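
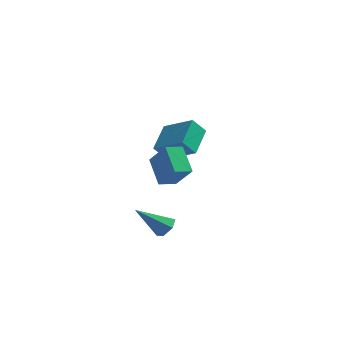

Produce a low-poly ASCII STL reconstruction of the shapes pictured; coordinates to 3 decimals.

solid 
facet normal -0.578 0.311 -0.754
outer loop
vertex -0.572 -2.574 3.306
vertex 0.126 -1.839 3.074
vertex 0.248 -3.699 2.213
endloop
endfacet
facet normal -0.672 -0.706 0.223
outer loop
vertex 1.254 -4.241 3.526
vertex -0.572 -2.574 3.306
vertex 0.248 -3.699 2.213
endloop
endfacet
facet normal -0.578 0.311 -0.755
outer loop
vertex 0.248 -3.699 2.213
vertex 0.126 -1.839 3.074
vertex 0.947 -2.965 1.981
endloop
endfacet
facet normal 0.463 -0.636 -0.617
outer loop
vertex 0.947 -2.965 1.981
vertex 1.254 -4.241 3.526
vertex 0.248 -3.699 2.213
endloop
endfacet
facet normal -0.464 0.635 0.618
outer loop
vertex -0.572 -2.574 3.306
vertex 1.132 -2.381 4.387
vertex 0.126 -1.839 3.074
endloop
endfacet
facet normal -0.672 -0.706 0.223
outer loop
vertex 0.433 -3.115 4.619
vertex -0.572 -2.574 3.306
vertex 1.254 -4.241 3.526
endloop
endfacet
facet normal -0.463 0.636 0.617
outer loop
vertex 0.433 -3.115 4.619
vertex 1.132 -2.381 4.387
vertex -0.572 -2.574 3.306
endloop
endfacet
facet normal 0.672 0.706 -0.223
outer loop
vertex 0.126 -1.839 3.074
vertex 1.132 -2.381 4.387
vertex 0.947 -2.965 1.981
endloop
endfacet
facet normal 0.464 -0.635 -0.617
outer loop
vertex 1.952 -3.506 3.294
vertex 1.254 -4.241 3.526
vertex 0.947 -2.965 1.981
endloop
endfacet
facet normal 0.672 0.706 -0.223
outer loop
vertex 0.947 -2.965 1.981
vertex 1.132 -2.381 4.387
vertex 1.952 -3.506 3.294
endloop
endfacet
facet normal 0.578 -0.311 0.754
outer loop
vertex 1.952 -3.506 3.294
vertex 0.433 -3.115 4.619
vertex 1.254 -4.241 3.526
endloop
endfacet
facet normal 0.578 -0.312 0.754
outer loop
vertex 1.132 -2.381 4.387
vertex 0.433 -3.115 4.619
vertex 1.952 -3.506 3.294
endloop
endfacet
facet normal -0.530 -0.358 0.769
outer loop
vertex -0.077 1.776 2.57
vertex 0.004 3.538 3.447
vertex -1.839 2.332 1.615
endloop
endfacet
facet normal -0.041 -0.894 -0.445
outer loop
vertex -1.204 2.762 0.693
vertex -0.077 1.776 2.57
vertex -1.839 2.332 1.615
endloop
endfacet
facet normal -0.530 -0.359 0.769
outer loop
vertex -1.839 2.332 1.615
vertex 0.004 3.538 3.447
vertex -1.759 4.094 2.492
endloop
endfacet
facet normal -0.847 0.267 -0.459
outer loop
vertex -1.759 4.094 2.492
vertex -1.204 2.762 0.693
vertex -1.839 2.332 1.615
endloop
endfacet
facet normal 0.847 -0.267 0.459
outer loop
vertex -0.077 1.776 2.57
vertex 0.639 3.968 2.525
vertex 0.004 3.538 3.447
endloop
endfacet
facet normal -0.041 -0.894 -0.445
outer loop
vertex 0.559 2.206 1.648
vertex -0.077 1.776 2.57
vertex -1.204 2.762 0.693
endloop
endfacet
facet normal 0.847 -0.267 0.460
outer loop
vertex 0.559 2.206 1.648
vertex 0.639 3.968 2.525
vertex -0.077 1.776 2.57
endloop
endfacet
facet normal 0.041 0.894 0.445
outer loop
vertex 0.004 3.538 3.447
vertex 0.639 3.968 2.525
vertex -1.759 4.094 2.492
endloop
endfacet
facet normal -0.847 0.268 -0.459
outer loop
vertex -1.123 4.524 1.57
vertex -1.204 2.762 0.693
vertex -1.759 4.094 2.492
endloop
endfacet
facet normal 0.041 0.894 0.445
outer loop
vertex -1.759 4.094 2.492
vertex 0.639 3.968 2.525
vertex -1.123 4.524 1.57
endloop
endfacet
facet normal 0.530 0.358 -0.769
outer loop
vertex -1.123 4.524 1.57
vertex 0.559 2.206 1.648
vertex -1.204 2.762 0.693
endloop
endfacet
facet normal 0.530 0.359 -0.769
outer loop
vertex 0.639 3.968 2.525
vertex 0.559 2.206 1.648
vertex -1.123 4.524 1.57
endloop
endfacet
facet normal 0.687 0.297 -0.663
outer loop
vertex 1.034 -3.915 -0.714
vertex 0.558 -3.459 -1.003
vertex 0.983 -3.241 -0.465
endloop
endfacet
facet normal 0.497 -0.267 0.826
outer loop
vertex 1.034 -3.915 -0.714
vertex 0.983 -3.241 -0.465
vertex -0.878 -4.081 0.383
endloop
endfacet
facet normal 0.687 0.297 -0.663
outer loop
vertex 0.983 -3.241 -0.465
vertex 0.558 -3.459 -1.003
vertex 0.507 -2.786 -0.754
endloop
endfacet
facet normal 0.091 0.600 0.795
outer loop
vertex 0.983 -3.241 -0.465
vertex 0.507 -2.786 -0.754
vertex -0.878 -4.081 0.383
endloop
endfacet
facet normal 0.686 0.298 -0.664
outer loop
vertex 0.507 -2.786 -0.754
vertex 0.558 -3.459 -1.003
vertex 0.081 -3.003 -1.292
endloop
endfacet
facet normal -0.601 0.783 0.160
outer loop
vertex 0.507 -2.786 -0.754
vertex 0.081 -3.003 -1.292
vertex -0.878 -4.081 0.383
endloop
endfacet
facet normal 0.686 0.297 -0.664
outer loop
vertex 0.081 -3.003 -1.292
vertex 0.558 -3.459 -1.003
vertex 0.132 -3.677 -1.541
endloop
endfacet
facet normal -0.889 0.098 -0.446
outer loop
vertex 0.081 -3.003 -1.292
vertex 0.132 -3.677 -1.541
vertex -0.878 -4.081 0.383
endloop
endfacet
facet normal 0.686 0.297 -0.664
outer loop
vertex 0.132 -3.677 -1.541
vertex 0.558 -3.459 -1.003
vertex 0.609 -4.133 -1.252
endloop
endfacet
facet normal -0.484 -0.770 -0.416
outer loop
vertex 0.132 -3.677 -1.541
vertex 0.609 -4.133 -1.252
vertex -0.878 -4.081 0.383
endloop
endfacet
facet normal 0.687 0.297 -0.663
outer loop
vertex 0.609 -4.133 -1.252
vertex 0.558 -3.459 -1.003
vertex 1.034 -3.915 -0.714
endloop
endfacet
facet normal 0.209 -0.953 0.221
outer loop
vertex 0.609 -4.133 -1.252
vertex 1.034 -3.915 -0.714
vertex -0.878 -4.081 0.383
endloop
endfacet

endsolid


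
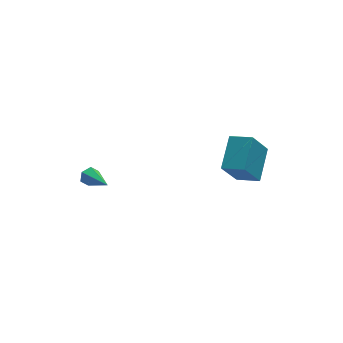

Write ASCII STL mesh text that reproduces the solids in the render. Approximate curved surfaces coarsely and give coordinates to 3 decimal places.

solid 
facet normal -0.295 0.887 -0.355
outer loop
vertex -2.96 3.453 -4.042
vertex -3.365 3.495 -3.601
vertex -2.811 3.711 -3.521
endloop
endfacet
facet normal 0.968 -0.077 -0.239
outer loop
vertex -2.96 3.453 -4.042
vertex -2.811 3.711 -3.521
vertex -2.815 1.845 -2.939
endloop
endfacet
facet normal -0.295 0.887 -0.355
outer loop
vertex -2.811 3.711 -3.521
vertex -3.365 3.495 -3.601
vertex -3.216 3.753 -3.08
endloop
endfacet
facet normal 0.731 0.202 0.652
outer loop
vertex -2.811 3.711 -3.521
vertex -3.216 3.753 -3.08
vertex -2.815 1.845 -2.939
endloop
endfacet
facet normal -0.296 0.887 -0.354
outer loop
vertex -3.216 3.753 -3.08
vertex -3.365 3.495 -3.601
vertex -3.77 3.536 -3.16
endloop
endfacet
facet normal -0.158 0.040 0.987
outer loop
vertex -3.216 3.753 -3.08
vertex -3.77 3.536 -3.16
vertex -2.815 1.845 -2.939
endloop
endfacet
facet normal -0.296 0.887 -0.354
outer loop
vertex -3.77 3.536 -3.16
vertex -3.365 3.495 -3.601
vertex -3.919 3.278 -3.681
endloop
endfacet
facet normal -0.809 -0.401 0.430
outer loop
vertex -3.77 3.536 -3.16
vertex -3.919 3.278 -3.681
vertex -2.815 1.845 -2.939
endloop
endfacet
facet normal -0.296 0.886 -0.357
outer loop
vertex -3.919 3.278 -3.681
vertex -3.365 3.495 -3.601
vertex -3.514 3.236 -4.121
endloop
endfacet
facet normal -0.571 -0.679 -0.461
outer loop
vertex -3.919 3.278 -3.681
vertex -3.514 3.236 -4.121
vertex -2.815 1.845 -2.939
endloop
endfacet
facet normal -0.296 0.886 -0.356
outer loop
vertex -3.514 3.236 -4.121
vertex -3.365 3.495 -3.601
vertex -2.96 3.453 -4.042
endloop
endfacet
facet normal 0.316 -0.517 -0.795
outer loop
vertex -3.514 3.236 -4.121
vertex -2.96 3.453 -4.042
vertex -2.815 1.845 -2.939
endloop
endfacet
facet normal -0.505 -0.204 0.839
outer loop
vertex 2.759 -3.633 2.044
vertex 3.687 -2.1 2.975
vertex 1.809 -2.83 1.667
endloop
endfacet
facet normal -0.459 -0.759 -0.461
outer loop
vertex 2.773 -2.44 0.065
vertex 2.759 -3.633 2.044
vertex 1.809 -2.83 1.667
endloop
endfacet
facet normal -0.505 -0.203 0.839
outer loop
vertex 1.809 -2.83 1.667
vertex 3.687 -2.1 2.975
vertex 2.737 -1.296 2.598
endloop
endfacet
facet normal -0.731 0.618 -0.289
outer loop
vertex 2.737 -1.296 2.598
vertex 2.773 -2.44 0.065
vertex 1.809 -2.83 1.667
endloop
endfacet
facet normal 0.731 -0.618 0.289
outer loop
vertex 2.759 -3.633 2.044
vertex 4.651 -1.71 1.373
vertex 3.687 -2.1 2.975
endloop
endfacet
facet normal -0.460 -0.759 -0.461
outer loop
vertex 3.723 -3.244 0.442
vertex 2.759 -3.633 2.044
vertex 2.773 -2.44 0.065
endloop
endfacet
facet normal 0.731 -0.618 0.290
outer loop
vertex 3.723 -3.244 0.442
vertex 4.651 -1.71 1.373
vertex 2.759 -3.633 2.044
endloop
endfacet
facet normal 0.459 0.759 0.461
outer loop
vertex 3.687 -2.1 2.975
vertex 4.651 -1.71 1.373
vertex 2.737 -1.296 2.598
endloop
endfacet
facet normal -0.731 0.618 -0.290
outer loop
vertex 3.701 -0.907 0.996
vertex 2.773 -2.44 0.065
vertex 2.737 -1.296 2.598
endloop
endfacet
facet normal 0.459 0.760 0.461
outer loop
vertex 2.737 -1.296 2.598
vertex 4.651 -1.71 1.373
vertex 3.701 -0.907 0.996
endloop
endfacet
facet normal 0.505 0.204 -0.839
outer loop
vertex 3.701 -0.907 0.996
vertex 3.723 -3.244 0.442
vertex 2.773 -2.44 0.065
endloop
endfacet
facet normal 0.505 0.204 -0.839
outer loop
vertex 4.651 -1.71 1.373
vertex 3.723 -3.244 0.442
vertex 3.701 -0.907 0.996
endloop
endfacet

endsolid


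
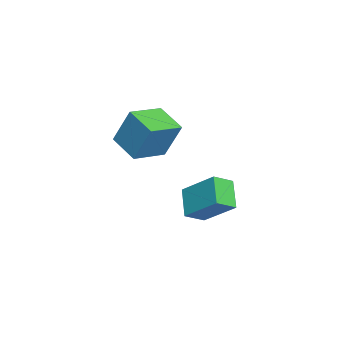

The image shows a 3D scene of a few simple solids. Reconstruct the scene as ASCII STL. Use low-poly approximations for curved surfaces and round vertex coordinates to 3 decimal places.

solid 
facet normal -0.751 -0.176 0.636
outer loop
vertex -1.275 -0.029 -2.782
vertex -0.566 1.394 -1.552
vertex -1.883 0.717 -3.294
endloop
endfacet
facet normal -0.353 -0.708 -0.612
outer loop
vertex -0.734 0.986 -4.268
vertex -1.275 -0.029 -2.782
vertex -1.883 0.717 -3.294
endloop
endfacet
facet normal -0.751 -0.176 0.636
outer loop
vertex -1.883 0.717 -3.294
vertex -0.566 1.394 -1.552
vertex -1.174 2.14 -2.064
endloop
endfacet
facet normal -0.558 0.684 -0.470
outer loop
vertex -1.174 2.14 -2.064
vertex -0.734 0.986 -4.268
vertex -1.883 0.717 -3.294
endloop
endfacet
facet normal 0.558 -0.684 0.470
outer loop
vertex -1.275 -0.029 -2.782
vertex 0.583 1.663 -2.526
vertex -0.566 1.394 -1.552
endloop
endfacet
facet normal -0.353 -0.708 -0.612
outer loop
vertex -0.126 0.24 -3.756
vertex -1.275 -0.029 -2.782
vertex -0.734 0.986 -4.268
endloop
endfacet
facet normal 0.558 -0.684 0.470
outer loop
vertex -0.126 0.24 -3.756
vertex 0.583 1.663 -2.526
vertex -1.275 -0.029 -2.782
endloop
endfacet
facet normal 0.353 0.708 0.612
outer loop
vertex -0.566 1.394 -1.552
vertex 0.583 1.663 -2.526
vertex -1.174 2.14 -2.064
endloop
endfacet
facet normal -0.558 0.684 -0.470
outer loop
vertex -0.025 2.409 -3.038
vertex -0.734 0.986 -4.268
vertex -1.174 2.14 -2.064
endloop
endfacet
facet normal 0.353 0.708 0.612
outer loop
vertex -1.174 2.14 -2.064
vertex 0.583 1.663 -2.526
vertex -0.025 2.409 -3.038
endloop
endfacet
facet normal 0.751 0.176 -0.636
outer loop
vertex -0.025 2.409 -3.038
vertex -0.126 0.24 -3.756
vertex -0.734 0.986 -4.268
endloop
endfacet
facet normal 0.751 0.176 -0.636
outer loop
vertex 0.583 1.663 -2.526
vertex -0.126 0.24 -3.756
vertex -0.025 2.409 -3.038
endloop
endfacet
facet normal -0.646 -0.658 0.387
outer loop
vertex 0.888 -1.862 2.645
vertex -0.372 -0.784 2.376
vertex 0.618 -2.61 0.92
endloop
endfacet
facet normal 0.750 -0.641 0.161
outer loop
vertex 1.612 -1.596 0.324
vertex 0.888 -1.862 2.645
vertex 0.618 -2.61 0.92
endloop
endfacet
facet normal -0.646 -0.658 0.387
outer loop
vertex 0.618 -2.61 0.92
vertex -0.372 -0.784 2.376
vertex -0.643 -1.532 0.65
endloop
endfacet
facet normal -0.142 -0.394 -0.908
outer loop
vertex -0.643 -1.532 0.65
vertex 1.612 -1.596 0.324
vertex 0.618 -2.61 0.92
endloop
endfacet
facet normal 0.143 0.394 0.908
outer loop
vertex 0.888 -1.862 2.645
vertex 0.622 0.23 1.78
vertex -0.372 -0.784 2.376
endloop
endfacet
facet normal 0.750 -0.642 0.160
outer loop
vertex 1.883 -0.848 2.05
vertex 0.888 -1.862 2.645
vertex 1.612 -1.596 0.324
endloop
endfacet
facet normal 0.142 0.394 0.908
outer loop
vertex 1.883 -0.848 2.05
vertex 0.622 0.23 1.78
vertex 0.888 -1.862 2.645
endloop
endfacet
facet normal -0.750 0.641 -0.160
outer loop
vertex -0.372 -0.784 2.376
vertex 0.622 0.23 1.78
vertex -0.643 -1.532 0.65
endloop
endfacet
facet normal -0.142 -0.393 -0.908
outer loop
vertex 0.352 -0.518 0.055
vertex 1.612 -1.596 0.324
vertex -0.643 -1.532 0.65
endloop
endfacet
facet normal -0.750 0.642 -0.161
outer loop
vertex -0.643 -1.532 0.65
vertex 0.622 0.23 1.78
vertex 0.352 -0.518 0.055
endloop
endfacet
facet normal 0.646 0.658 -0.387
outer loop
vertex 0.352 -0.518 0.055
vertex 1.883 -0.848 2.05
vertex 1.612 -1.596 0.324
endloop
endfacet
facet normal 0.646 0.658 -0.387
outer loop
vertex 0.622 0.23 1.78
vertex 1.883 -0.848 2.05
vertex 0.352 -0.518 0.055
endloop
endfacet

endsolid


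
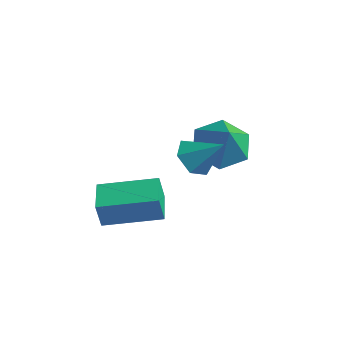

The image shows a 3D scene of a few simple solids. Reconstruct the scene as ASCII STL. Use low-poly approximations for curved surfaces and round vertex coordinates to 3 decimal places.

solid 
facet normal -0.692 -0.279 -0.665
outer loop
vertex -0.135 -0.461 2.221
vertex -0.548 0.182 2.381
vertex -0.01 0.194 1.816
endloop
endfacet
facet normal 0.939 -0.292 -0.183
outer loop
vertex -0.135 -0.461 2.221
vertex -0.01 0.194 1.816
vertex 0.388 0.558 3.279
endloop
endfacet
facet normal -0.692 -0.280 -0.665
outer loop
vertex -0.01 0.194 1.816
vertex -0.548 0.182 2.381
vertex -0.423 0.836 1.976
endloop
endfacet
facet normal 0.748 0.567 -0.345
outer loop
vertex -0.01 0.194 1.816
vertex -0.423 0.836 1.976
vertex 0.388 0.558 3.279
endloop
endfacet
facet normal -0.694 -0.279 -0.664
outer loop
vertex -0.423 0.836 1.976
vertex -0.548 0.182 2.381
vertex -0.96 0.824 2.542
endloop
endfacet
facet normal 0.120 0.984 0.135
outer loop
vertex -0.423 0.836 1.976
vertex -0.96 0.824 2.542
vertex 0.388 0.558 3.279
endloop
endfacet
facet normal -0.694 -0.278 -0.664
outer loop
vertex -0.96 0.824 2.542
vertex -0.548 0.182 2.381
vertex -1.085 0.169 2.947
endloop
endfacet
facet normal -0.318 0.542 0.778
outer loop
vertex -0.96 0.824 2.542
vertex -1.085 0.169 2.947
vertex 0.388 0.558 3.279
endloop
endfacet
facet normal -0.694 -0.278 -0.664
outer loop
vertex -1.085 0.169 2.947
vertex -0.548 0.182 2.381
vertex -0.673 -0.473 2.786
endloop
endfacet
facet normal -0.128 -0.318 0.940
outer loop
vertex -1.085 0.169 2.947
vertex -0.673 -0.473 2.786
vertex 0.388 0.558 3.279
endloop
endfacet
facet normal -0.692 -0.279 -0.665
outer loop
vertex -0.673 -0.473 2.786
vertex -0.548 0.182 2.381
vertex -0.135 -0.461 2.221
endloop
endfacet
facet normal 0.500 -0.734 0.460
outer loop
vertex -0.673 -0.473 2.786
vertex -0.135 -0.461 2.221
vertex 0.388 0.558 3.279
endloop
endfacet
facet normal -0.493 0.308 -0.814
outer loop
vertex -0.317 2.611 1.049
vertex -1.235 2.328 1.498
vertex -0.855 3.308 1.639
endloop
endfacet
facet normal 0.860 0.422 0.286
outer loop
vertex -0.317 2.611 1.049
vertex -0.855 3.308 1.639
vertex -0.505 1.872 2.702
endloop
endfacet
facet normal -0.493 0.308 -0.814
outer loop
vertex -0.855 3.308 1.639
vertex -1.235 2.328 1.498
vertex -1.773 3.025 2.088
endloop
endfacet
facet normal 0.186 0.613 0.767
outer loop
vertex -0.855 3.308 1.639
vertex -1.773 3.025 2.088
vertex -0.505 1.872 2.702
endloop
endfacet
facet normal -0.493 0.308 -0.814
outer loop
vertex -1.773 3.025 2.088
vertex -1.235 2.328 1.498
vertex -2.152 2.045 1.946
endloop
endfacet
facet normal -0.415 0.029 0.910
outer loop
vertex -1.773 3.025 2.088
vertex -2.152 2.045 1.946
vertex -0.505 1.872 2.702
endloop
endfacet
facet normal -0.493 0.308 -0.814
outer loop
vertex -2.152 2.045 1.946
vertex -1.235 2.328 1.498
vertex -1.614 1.348 1.357
endloop
endfacet
facet normal -0.341 -0.746 0.572
outer loop
vertex -2.152 2.045 1.946
vertex -1.614 1.348 1.357
vertex -0.505 1.872 2.702
endloop
endfacet
facet normal -0.493 0.308 -0.814
outer loop
vertex -1.614 1.348 1.357
vertex -1.235 2.328 1.498
vertex -0.696 1.631 0.908
endloop
endfacet
facet normal 0.334 -0.938 0.091
outer loop
vertex -1.614 1.348 1.357
vertex -0.696 1.631 0.908
vertex -0.505 1.872 2.702
endloop
endfacet
facet normal -0.493 0.308 -0.814
outer loop
vertex -0.696 1.631 0.908
vertex -1.235 2.328 1.498
vertex -0.317 2.611 1.049
endloop
endfacet
facet normal 0.934 -0.354 -0.052
outer loop
vertex -0.696 1.631 0.908
vertex -0.317 2.611 1.049
vertex -0.505 1.872 2.702
endloop
endfacet
facet normal -0.669 0.737 0.097
outer loop
vertex -4.814 0.053 -1.119
vertex -3.222 1.45 -0.753
vertex -4.748 0.25 -2.158
endloop
endfacet
facet normal -0.741 -0.650 -0.170
outer loop
vertex -3.858 -0.73 -2.287
vertex -4.814 0.053 -1.119
vertex -4.748 0.25 -2.158
endloop
endfacet
facet normal -0.669 0.737 0.097
outer loop
vertex -4.748 0.25 -2.158
vertex -3.222 1.45 -0.753
vertex -3.155 1.647 -1.792
endloop
endfacet
facet normal 0.062 0.186 -0.981
outer loop
vertex -3.155 1.647 -1.792
vertex -3.858 -0.73 -2.287
vertex -4.748 0.25 -2.158
endloop
endfacet
facet normal -0.062 -0.186 0.981
outer loop
vertex -4.814 0.053 -1.119
vertex -2.332 0.47 -0.882
vertex -3.222 1.45 -0.753
endloop
endfacet
facet normal -0.741 -0.650 -0.171
outer loop
vertex -3.925 -0.927 -1.248
vertex -4.814 0.053 -1.119
vertex -3.858 -0.73 -2.287
endloop
endfacet
facet normal -0.062 -0.186 0.981
outer loop
vertex -3.925 -0.927 -1.248
vertex -2.332 0.47 -0.882
vertex -4.814 0.053 -1.119
endloop
endfacet
facet normal 0.740 0.650 0.171
outer loop
vertex -3.222 1.45 -0.753
vertex -2.332 0.47 -0.882
vertex -3.155 1.647 -1.792
endloop
endfacet
facet normal 0.062 0.186 -0.981
outer loop
vertex -2.266 0.667 -1.921
vertex -3.858 -0.73 -2.287
vertex -3.155 1.647 -1.792
endloop
endfacet
facet normal 0.741 0.650 0.170
outer loop
vertex -3.155 1.647 -1.792
vertex -2.332 0.47 -0.882
vertex -2.266 0.667 -1.921
endloop
endfacet
facet normal 0.669 -0.737 -0.097
outer loop
vertex -2.266 0.667 -1.921
vertex -3.925 -0.927 -1.248
vertex -3.858 -0.73 -2.287
endloop
endfacet
facet normal 0.669 -0.737 -0.097
outer loop
vertex -2.332 0.47 -0.882
vertex -3.925 -0.927 -1.248
vertex -2.266 0.667 -1.921
endloop
endfacet

endsolid


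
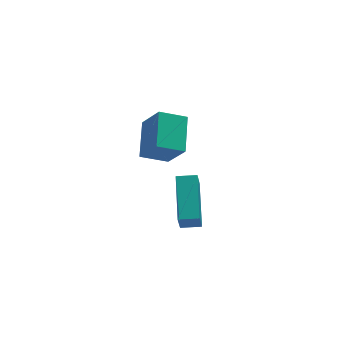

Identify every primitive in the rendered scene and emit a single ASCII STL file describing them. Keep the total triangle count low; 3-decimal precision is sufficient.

solid 
facet normal -0.966 0.243 -0.092
outer loop
vertex 0.541 -4.184 -0.442
vertex 0.925 -2.334 0.402
vertex 0.744 -3.762 -1.459
endloop
endfacet
facet normal -0.186 -0.894 -0.408
outer loop
vertex 1.555 -3.966 -1.382
vertex 0.541 -4.184 -0.442
vertex 0.744 -3.762 -1.459
endloop
endfacet
facet normal -0.966 0.243 -0.092
outer loop
vertex 0.744 -3.762 -1.459
vertex 0.925 -2.334 0.402
vertex 1.128 -1.912 -0.615
endloop
endfacet
facet normal 0.181 0.377 -0.908
outer loop
vertex 1.128 -1.912 -0.615
vertex 1.555 -3.966 -1.382
vertex 0.744 -3.762 -1.459
endloop
endfacet
facet normal -0.181 -0.377 0.908
outer loop
vertex 0.541 -4.184 -0.442
vertex 1.736 -2.538 0.479
vertex 0.925 -2.334 0.402
endloop
endfacet
facet normal -0.186 -0.894 -0.408
outer loop
vertex 1.352 -4.388 -0.365
vertex 0.541 -4.184 -0.442
vertex 1.555 -3.966 -1.382
endloop
endfacet
facet normal -0.181 -0.377 0.908
outer loop
vertex 1.352 -4.388 -0.365
vertex 1.736 -2.538 0.479
vertex 0.541 -4.184 -0.442
endloop
endfacet
facet normal 0.186 0.894 0.408
outer loop
vertex 0.925 -2.334 0.402
vertex 1.736 -2.538 0.479
vertex 1.128 -1.912 -0.615
endloop
endfacet
facet normal 0.181 0.377 -0.908
outer loop
vertex 1.939 -2.116 -0.538
vertex 1.555 -3.966 -1.382
vertex 1.128 -1.912 -0.615
endloop
endfacet
facet normal 0.186 0.894 0.408
outer loop
vertex 1.128 -1.912 -0.615
vertex 1.736 -2.538 0.479
vertex 1.939 -2.116 -0.538
endloop
endfacet
facet normal 0.966 -0.243 0.092
outer loop
vertex 1.939 -2.116 -0.538
vertex 1.352 -4.388 -0.365
vertex 1.555 -3.966 -1.382
endloop
endfacet
facet normal 0.966 -0.243 0.092
outer loop
vertex 1.736 -2.538 0.479
vertex 1.352 -4.388 -0.365
vertex 1.939 -2.116 -0.538
endloop
endfacet
facet normal -0.913 0.089 0.398
outer loop
vertex 0.688 -0.121 0.265
vertex 1.16 1.391 1.009
vertex 0.181 0.702 -1.084
endloop
endfacet
facet normal -0.270 -0.864 -0.426
outer loop
vertex 1.34 0.589 -1.589
vertex 0.688 -0.121 0.265
vertex 0.181 0.702 -1.084
endloop
endfacet
facet normal -0.913 0.089 0.398
outer loop
vertex 0.181 0.702 -1.084
vertex 1.16 1.391 1.009
vertex 0.652 2.214 -0.34
endloop
endfacet
facet normal -0.306 0.495 -0.813
outer loop
vertex 0.652 2.214 -0.34
vertex 1.34 0.589 -1.589
vertex 0.181 0.702 -1.084
endloop
endfacet
facet normal 0.306 -0.496 0.813
outer loop
vertex 0.688 -0.121 0.265
vertex 2.319 1.278 0.504
vertex 1.16 1.391 1.009
endloop
endfacet
facet normal -0.269 -0.864 -0.426
outer loop
vertex 1.848 -0.234 -0.24
vertex 0.688 -0.121 0.265
vertex 1.34 0.589 -1.589
endloop
endfacet
facet normal 0.306 -0.495 0.813
outer loop
vertex 1.848 -0.234 -0.24
vertex 2.319 1.278 0.504
vertex 0.688 -0.121 0.265
endloop
endfacet
facet normal 0.270 0.864 0.425
outer loop
vertex 1.16 1.391 1.009
vertex 2.319 1.278 0.504
vertex 0.652 2.214 -0.34
endloop
endfacet
facet normal -0.306 0.495 -0.813
outer loop
vertex 1.812 2.101 -0.845
vertex 1.34 0.589 -1.589
vertex 0.652 2.214 -0.34
endloop
endfacet
facet normal 0.269 0.864 0.426
outer loop
vertex 0.652 2.214 -0.34
vertex 2.319 1.278 0.504
vertex 1.812 2.101 -0.845
endloop
endfacet
facet normal 0.913 -0.089 -0.398
outer loop
vertex 1.812 2.101 -0.845
vertex 1.848 -0.234 -0.24
vertex 1.34 0.589 -1.589
endloop
endfacet
facet normal 0.913 -0.089 -0.397
outer loop
vertex 2.319 1.278 0.504
vertex 1.848 -0.234 -0.24
vertex 1.812 2.101 -0.845
endloop
endfacet

endsolid


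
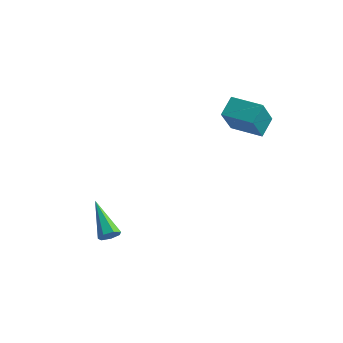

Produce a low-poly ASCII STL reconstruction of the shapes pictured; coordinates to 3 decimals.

solid 
facet normal -0.999 -0.031 0.028
outer loop
vertex 1.516 2.815 3.541
vertex 1.506 3.685 4.147
vertex 1.445 3.809 2.114
endloop
endfacet
facet normal 0.010 -0.820 -0.572
outer loop
vertex 2.934 3.855 2.073
vertex 1.516 2.815 3.541
vertex 1.445 3.809 2.114
endloop
endfacet
facet normal -0.999 -0.031 0.028
outer loop
vertex 1.445 3.809 2.114
vertex 1.506 3.685 4.147
vertex 1.435 4.679 2.721
endloop
endfacet
facet normal -0.040 0.571 -0.820
outer loop
vertex 1.435 4.679 2.721
vertex 2.934 3.855 2.073
vertex 1.445 3.809 2.114
endloop
endfacet
facet normal 0.040 -0.571 0.820
outer loop
vertex 1.516 2.815 3.541
vertex 2.995 3.731 4.106
vertex 1.506 3.685 4.147
endloop
endfacet
facet normal 0.009 -0.820 -0.572
outer loop
vertex 3.005 2.861 3.499
vertex 1.516 2.815 3.541
vertex 2.934 3.855 2.073
endloop
endfacet
facet normal 0.041 -0.571 0.820
outer loop
vertex 3.005 2.861 3.499
vertex 2.995 3.731 4.106
vertex 1.516 2.815 3.541
endloop
endfacet
facet normal -0.010 0.820 0.572
outer loop
vertex 1.506 3.685 4.147
vertex 2.995 3.731 4.106
vertex 1.435 4.679 2.721
endloop
endfacet
facet normal -0.041 0.571 -0.820
outer loop
vertex 2.924 4.725 2.679
vertex 2.934 3.855 2.073
vertex 1.435 4.679 2.721
endloop
endfacet
facet normal -0.009 0.820 0.572
outer loop
vertex 1.435 4.679 2.721
vertex 2.995 3.731 4.106
vertex 2.924 4.725 2.679
endloop
endfacet
facet normal 0.999 0.031 -0.028
outer loop
vertex 2.924 4.725 2.679
vertex 3.005 2.861 3.499
vertex 2.934 3.855 2.073
endloop
endfacet
facet normal 0.999 0.031 -0.028
outer loop
vertex 2.995 3.731 4.106
vertex 3.005 2.861 3.499
vertex 2.924 4.725 2.679
endloop
endfacet
facet normal 0.678 -0.492 -0.546
outer loop
vertex -0.906 -1.243 -2.252
vertex -1.286 -1.52 -2.474
vertex -1.082 -1.068 -2.628
endloop
endfacet
facet normal 0.452 0.871 0.194
outer loop
vertex -0.906 -1.243 -2.252
vertex -1.082 -1.068 -2.628
vertex -2.634 -0.54 -1.386
endloop
endfacet
facet normal 0.678 -0.492 -0.546
outer loop
vertex -1.082 -1.068 -2.628
vertex -1.286 -1.52 -2.474
vertex -1.411 -1.233 -2.888
endloop
endfacet
facet normal -0.073 0.881 -0.466
outer loop
vertex -1.082 -1.068 -2.628
vertex -1.411 -1.233 -2.888
vertex -2.634 -0.54 -1.386
endloop
endfacet
facet normal 0.677 -0.494 -0.546
outer loop
vertex -1.411 -1.233 -2.888
vertex -1.286 -1.52 -2.474
vertex -1.647 -1.614 -2.836
endloop
endfacet
facet normal -0.659 0.315 -0.682
outer loop
vertex -1.411 -1.233 -2.888
vertex -1.647 -1.614 -2.836
vertex -2.634 -0.54 -1.386
endloop
endfacet
facet normal 0.677 -0.492 -0.548
outer loop
vertex -1.647 -1.614 -2.836
vertex -1.286 -1.52 -2.474
vertex -1.61 -1.925 -2.511
endloop
endfacet
facet normal -0.867 -0.406 -0.290
outer loop
vertex -1.647 -1.614 -2.836
vertex -1.61 -1.925 -2.511
vertex -2.634 -0.54 -1.386
endloop
endfacet
facet normal 0.678 -0.492 -0.546
outer loop
vertex -1.61 -1.925 -2.511
vertex -1.286 -1.52 -2.474
vertex -1.33 -1.931 -2.158
endloop
endfacet
facet normal -0.538 -0.734 0.414
outer loop
vertex -1.61 -1.925 -2.511
vertex -1.33 -1.931 -2.158
vertex -2.634 -0.54 -1.386
endloop
endfacet
facet normal 0.677 -0.493 -0.546
outer loop
vertex -1.33 -1.931 -2.158
vertex -1.286 -1.52 -2.474
vertex -1.016 -1.628 -2.042
endloop
endfacet
facet normal 0.079 -0.426 0.901
outer loop
vertex -1.33 -1.931 -2.158
vertex -1.016 -1.628 -2.042
vertex -2.634 -0.54 -1.386
endloop
endfacet
facet normal 0.678 -0.492 -0.547
outer loop
vertex -1.016 -1.628 -2.042
vertex -1.286 -1.52 -2.474
vertex -0.906 -1.243 -2.252
endloop
endfacet
facet normal 0.520 0.290 0.803
outer loop
vertex -1.016 -1.628 -2.042
vertex -0.906 -1.243 -2.252
vertex -2.634 -0.54 -1.386
endloop
endfacet

endsolid


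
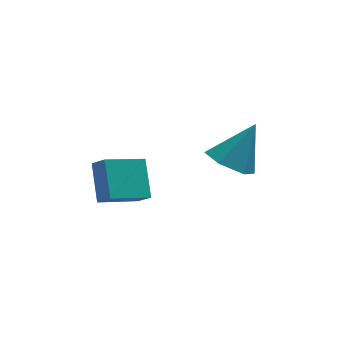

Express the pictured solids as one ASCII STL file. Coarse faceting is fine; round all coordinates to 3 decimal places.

solid 
facet normal -0.554 -0.253 -0.793
outer loop
vertex 3.141 -3.762 1.687
vertex 2.302 -3.39 2.155
vertex 2.874 -2.776 1.559
endloop
endfacet
facet normal 0.949 0.229 -0.218
outer loop
vertex 3.141 -3.762 1.687
vertex 2.874 -2.776 1.559
vertex 3.398 -2.89 3.725
endloop
endfacet
facet normal -0.554 -0.254 -0.793
outer loop
vertex 2.874 -2.776 1.559
vertex 2.302 -3.39 2.155
vertex 2.035 -2.404 2.026
endloop
endfacet
facet normal 0.384 0.922 -0.044
outer loop
vertex 2.874 -2.776 1.559
vertex 2.035 -2.404 2.026
vertex 3.398 -2.89 3.725
endloop
endfacet
facet normal -0.553 -0.254 -0.794
outer loop
vertex 2.035 -2.404 2.026
vertex 2.302 -3.39 2.155
vertex 1.462 -3.019 2.622
endloop
endfacet
facet normal -0.338 0.798 0.499
outer loop
vertex 2.035 -2.404 2.026
vertex 1.462 -3.019 2.622
vertex 3.398 -2.89 3.725
endloop
endfacet
facet normal -0.553 -0.253 -0.794
outer loop
vertex 1.462 -3.019 2.622
vertex 2.302 -3.39 2.155
vertex 1.729 -4.005 2.75
endloop
endfacet
facet normal -0.494 -0.021 0.869
outer loop
vertex 1.462 -3.019 2.622
vertex 1.729 -4.005 2.75
vertex 3.398 -2.89 3.725
endloop
endfacet
facet normal -0.554 -0.252 -0.794
outer loop
vertex 1.729 -4.005 2.75
vertex 2.302 -3.39 2.155
vertex 2.568 -4.377 2.283
endloop
endfacet
facet normal 0.071 -0.714 0.696
outer loop
vertex 1.729 -4.005 2.75
vertex 2.568 -4.377 2.283
vertex 3.398 -2.89 3.725
endloop
endfacet
facet normal -0.554 -0.252 -0.793
outer loop
vertex 2.568 -4.377 2.283
vertex 2.302 -3.39 2.155
vertex 3.141 -3.762 1.687
endloop
endfacet
facet normal 0.793 -0.590 0.153
outer loop
vertex 2.568 -4.377 2.283
vertex 3.141 -3.762 1.687
vertex 3.398 -2.89 3.725
endloop
endfacet
facet normal -0.894 -0.251 0.372
outer loop
vertex -2.261 -4.14 1.721
vertex -2.168 -2.844 2.818
vertex -2.635 -3.639 1.16
endloop
endfacet
facet normal -0.055 -0.763 -0.645
outer loop
vertex -1.052 -3.196 0.502
vertex -2.261 -4.14 1.721
vertex -2.635 -3.639 1.16
endloop
endfacet
facet normal -0.894 -0.250 0.372
outer loop
vertex -2.635 -3.639 1.16
vertex -2.168 -2.844 2.818
vertex -2.541 -2.343 2.257
endloop
endfacet
facet normal -0.445 0.597 -0.668
outer loop
vertex -2.541 -2.343 2.257
vertex -1.052 -3.196 0.502
vertex -2.635 -3.639 1.16
endloop
endfacet
facet normal 0.445 -0.597 0.668
outer loop
vertex -2.261 -4.14 1.721
vertex -0.585 -2.401 2.16
vertex -2.168 -2.844 2.818
endloop
endfacet
facet normal -0.055 -0.763 -0.645
outer loop
vertex -0.679 -3.697 1.063
vertex -2.261 -4.14 1.721
vertex -1.052 -3.196 0.502
endloop
endfacet
facet normal 0.445 -0.597 0.667
outer loop
vertex -0.679 -3.697 1.063
vertex -0.585 -2.401 2.16
vertex -2.261 -4.14 1.721
endloop
endfacet
facet normal 0.055 0.763 0.645
outer loop
vertex -2.168 -2.844 2.818
vertex -0.585 -2.401 2.16
vertex -2.541 -2.343 2.257
endloop
endfacet
facet normal -0.445 0.597 -0.668
outer loop
vertex -0.959 -1.9 1.599
vertex -1.052 -3.196 0.502
vertex -2.541 -2.343 2.257
endloop
endfacet
facet normal 0.055 0.763 0.645
outer loop
vertex -2.541 -2.343 2.257
vertex -0.585 -2.401 2.16
vertex -0.959 -1.9 1.599
endloop
endfacet
facet normal 0.894 0.250 -0.371
outer loop
vertex -0.959 -1.9 1.599
vertex -0.679 -3.697 1.063
vertex -1.052 -3.196 0.502
endloop
endfacet
facet normal 0.894 0.250 -0.372
outer loop
vertex -0.585 -2.401 2.16
vertex -0.679 -3.697 1.063
vertex -0.959 -1.9 1.599
endloop
endfacet

endsolid


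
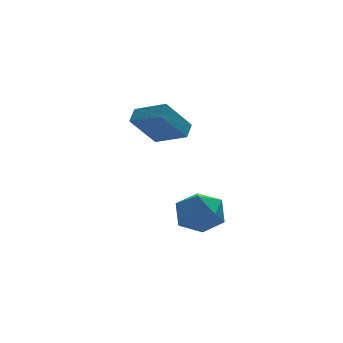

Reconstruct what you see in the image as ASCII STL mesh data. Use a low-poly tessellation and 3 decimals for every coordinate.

solid 
facet normal -0.476 -0.711 -0.517
outer loop
vertex 0.421 -3.005 2.709
vertex -0.646 -1.813 2.051
vertex 1.662 -2.732 1.19
endloop
endfacet
facet normal 0.617 -0.688 0.381
outer loop
vertex 2.066 -2.127 1.629
vertex 0.421 -3.005 2.709
vertex 1.662 -2.732 1.19
endloop
endfacet
facet normal -0.476 -0.712 -0.517
outer loop
vertex 1.662 -2.732 1.19
vertex -0.646 -1.813 2.051
vertex 0.594 -1.54 0.532
endloop
endfacet
facet normal 0.627 0.138 -0.767
outer loop
vertex 0.594 -1.54 0.532
vertex 2.066 -2.127 1.629
vertex 1.662 -2.732 1.19
endloop
endfacet
facet normal -0.627 -0.138 0.767
outer loop
vertex 0.421 -3.005 2.709
vertex -0.242 -1.208 2.49
vertex -0.646 -1.813 2.051
endloop
endfacet
facet normal 0.617 -0.689 0.380
outer loop
vertex 0.826 -2.4 3.148
vertex 0.421 -3.005 2.709
vertex 2.066 -2.127 1.629
endloop
endfacet
facet normal -0.626 -0.138 0.767
outer loop
vertex 0.826 -2.4 3.148
vertex -0.242 -1.208 2.49
vertex 0.421 -3.005 2.709
endloop
endfacet
facet normal -0.618 0.688 -0.380
outer loop
vertex -0.646 -1.813 2.051
vertex -0.242 -1.208 2.49
vertex 0.594 -1.54 0.532
endloop
endfacet
facet normal 0.627 0.137 -0.767
outer loop
vertex 0.999 -0.935 0.971
vertex 2.066 -2.127 1.629
vertex 0.594 -1.54 0.532
endloop
endfacet
facet normal -0.617 0.689 -0.380
outer loop
vertex 0.594 -1.54 0.532
vertex -0.242 -1.208 2.49
vertex 0.999 -0.935 0.971
endloop
endfacet
facet normal 0.476 0.712 0.517
outer loop
vertex 0.999 -0.935 0.971
vertex 0.826 -2.4 3.148
vertex 2.066 -2.127 1.629
endloop
endfacet
facet normal 0.476 0.712 0.517
outer loop
vertex -0.242 -1.208 2.49
vertex 0.826 -2.4 3.148
vertex 0.999 -0.935 0.971
endloop
endfacet
facet normal -0.339 0.409 0.847
outer loop
vertex 0.955 -3.395 -2.449
vertex 1.747 -4.079 -1.802
vertex 2.082 -2.966 -2.205
endloop
endfacet
facet normal -0.396 0.867 0.303
outer loop
vertex 0.955 -3.395 -2.449
vertex 2.082 -2.966 -2.205
vertex 1.589 -2.801 -3.32
endloop
endfacet
facet normal -0.802 0.564 -0.199
outer loop
vertex 0.955 -3.395 -2.449
vertex 1.589 -2.801 -3.32
vertex 0.949 -3.812 -3.606
endloop
endfacet
facet normal -0.996 -0.082 0.035
outer loop
vertex 0.955 -3.395 -2.449
vertex 0.949 -3.812 -3.606
vertex 1.047 -4.602 -2.668
endloop
endfacet
facet normal -0.710 -0.178 0.681
outer loop
vertex 0.955 -3.395 -2.449
vertex 1.047 -4.602 -2.668
vertex 1.747 -4.079 -1.802
endloop
endfacet
facet normal 0.256 0.966 0.030
outer loop
vertex 1.589 -2.801 -3.32
vertex 2.082 -2.966 -2.205
vertex 2.773 -3.118 -3.212
endloop
endfacet
facet normal 0.348 0.225 0.910
outer loop
vertex 2.082 -2.966 -2.205
vertex 1.747 -4.079 -1.802
vertex 2.871 -3.908 -2.274
endloop
endfacet
facet normal -0.252 -0.724 0.642
outer loop
vertex 1.747 -4.079 -1.802
vertex 1.047 -4.602 -2.668
vertex 2.231 -4.919 -2.56
endloop
endfacet
facet normal -0.715 -0.570 -0.405
outer loop
vertex 1.047 -4.602 -2.668
vertex 0.949 -3.812 -3.606
vertex 1.738 -4.754 -3.675
endloop
endfacet
facet normal -0.401 0.475 -0.783
outer loop
vertex 0.949 -3.812 -3.606
vertex 1.589 -2.801 -3.32
vertex 2.073 -3.641 -4.078
endloop
endfacet
facet normal 0.996 0.082 -0.035
outer loop
vertex 2.865 -4.325 -3.431
vertex 2.773 -3.118 -3.212
vertex 2.871 -3.908 -2.274
endloop
endfacet
facet normal 0.802 -0.564 0.199
outer loop
vertex 2.865 -4.325 -3.431
vertex 2.871 -3.908 -2.274
vertex 2.231 -4.919 -2.56
endloop
endfacet
facet normal 0.396 -0.867 -0.303
outer loop
vertex 2.865 -4.325 -3.431
vertex 2.231 -4.919 -2.56
vertex 1.738 -4.754 -3.675
endloop
endfacet
facet normal 0.339 -0.409 -0.847
outer loop
vertex 2.865 -4.325 -3.431
vertex 1.738 -4.754 -3.675
vertex 2.073 -3.641 -4.078
endloop
endfacet
facet normal 0.710 0.178 -0.681
outer loop
vertex 2.865 -4.325 -3.431
vertex 2.073 -3.641 -4.078
vertex 2.773 -3.118 -3.212
endloop
endfacet
facet normal 0.715 0.570 0.405
outer loop
vertex 2.871 -3.908 -2.274
vertex 2.773 -3.118 -3.212
vertex 2.082 -2.966 -2.205
endloop
endfacet
facet normal 0.401 -0.475 0.783
outer loop
vertex 2.231 -4.919 -2.56
vertex 2.871 -3.908 -2.274
vertex 1.747 -4.079 -1.802
endloop
endfacet
facet normal -0.256 -0.966 -0.030
outer loop
vertex 1.738 -4.754 -3.675
vertex 2.231 -4.919 -2.56
vertex 1.047 -4.602 -2.668
endloop
endfacet
facet normal -0.348 -0.225 -0.910
outer loop
vertex 2.073 -3.641 -4.078
vertex 1.738 -4.754 -3.675
vertex 0.949 -3.812 -3.606
endloop
endfacet
facet normal 0.252 0.724 -0.642
outer loop
vertex 2.773 -3.118 -3.212
vertex 2.073 -3.641 -4.078
vertex 1.589 -2.801 -3.32
endloop
endfacet

endsolid


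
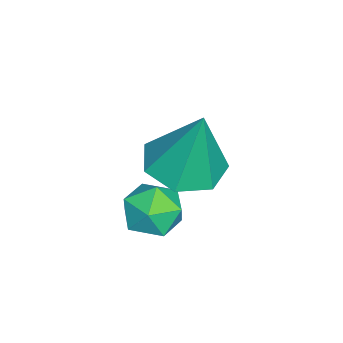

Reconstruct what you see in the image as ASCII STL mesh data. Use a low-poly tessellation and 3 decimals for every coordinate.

solid 
facet normal -0.151 -0.243 -0.958
outer loop
vertex 1.645 1.578 1.215
vertex 0.578 1.57 1.385
vertex 1.206 2.394 1.077
endloop
endfacet
facet normal 0.855 0.489 0.173
outer loop
vertex 1.645 1.578 1.215
vertex 1.206 2.394 1.077
vertex 0.902 2.09 3.435
endloop
endfacet
facet normal -0.151 -0.243 -0.958
outer loop
vertex 1.206 2.394 1.077
vertex 0.578 1.57 1.385
vertex 0.294 2.59 1.171
endloop
endfacet
facet normal 0.223 0.963 0.153
outer loop
vertex 1.206 2.394 1.077
vertex 0.294 2.59 1.171
vertex 0.902 2.09 3.435
endloop
endfacet
facet normal -0.151 -0.243 -0.958
outer loop
vertex 0.294 2.59 1.171
vertex 0.578 1.57 1.385
vertex -0.403 2.018 1.426
endloop
endfacet
facet normal -0.530 0.787 0.316
outer loop
vertex 0.294 2.59 1.171
vertex -0.403 2.018 1.426
vertex 0.902 2.09 3.435
endloop
endfacet
facet normal -0.151 -0.243 -0.958
outer loop
vertex -0.403 2.018 1.426
vertex 0.578 1.57 1.385
vertex -0.361 1.109 1.65
endloop
endfacet
facet normal -0.836 0.094 0.540
outer loop
vertex -0.403 2.018 1.426
vertex -0.361 1.109 1.65
vertex 0.902 2.09 3.435
endloop
endfacet
facet normal -0.151 -0.243 -0.958
outer loop
vertex -0.361 1.109 1.65
vertex 0.578 1.57 1.385
vertex 0.388 0.547 1.674
endloop
endfacet
facet normal -0.466 -0.593 0.656
outer loop
vertex -0.361 1.109 1.65
vertex 0.388 0.547 1.674
vertex 0.902 2.09 3.435
endloop
endfacet
facet normal -0.151 -0.243 -0.958
outer loop
vertex 0.388 0.547 1.674
vertex 0.578 1.57 1.385
vertex 1.281 0.756 1.48
endloop
endfacet
facet normal 0.303 -0.759 0.577
outer loop
vertex 0.388 0.547 1.674
vertex 1.281 0.756 1.48
vertex 0.902 2.09 3.435
endloop
endfacet
facet normal -0.151 -0.242 -0.958
outer loop
vertex 1.281 0.756 1.48
vertex 0.578 1.57 1.385
vertex 1.645 1.578 1.215
endloop
endfacet
facet normal 0.890 -0.277 0.362
outer loop
vertex 1.281 0.756 1.48
vertex 1.645 1.578 1.215
vertex 0.902 2.09 3.435
endloop
endfacet
facet normal -0.997 -0.010 0.078
outer loop
vertex 0.842 0.967 -0.152
vertex 0.907 0.608 0.628
vertex 0.892 1.466 0.549
endloop
endfacet
facet normal -0.779 0.536 -0.326
outer loop
vertex 0.842 0.967 -0.152
vertex 0.892 1.466 0.549
vertex 1.333 1.675 -0.162
endloop
endfacet
facet normal -0.407 0.270 -0.873
outer loop
vertex 0.842 0.967 -0.152
vertex 1.333 1.675 -0.162
vertex 1.621 0.946 -0.522
endloop
endfacet
facet normal -0.395 -0.440 -0.807
outer loop
vertex 0.842 0.967 -0.152
vertex 1.621 0.946 -0.522
vertex 1.357 0.286 -0.033
endloop
endfacet
facet normal -0.760 -0.613 -0.219
outer loop
vertex 0.842 0.967 -0.152
vertex 1.357 0.286 -0.033
vertex 0.907 0.608 0.628
endloop
endfacet
facet normal -0.339 0.939 0.066
outer loop
vertex 1.333 1.675 -0.162
vertex 0.892 1.466 0.549
vertex 1.703 1.754 0.613
endloop
endfacet
facet normal -0.691 0.054 0.720
outer loop
vertex 0.892 1.466 0.549
vertex 0.907 0.608 0.628
vertex 1.439 1.094 1.102
endloop
endfacet
facet normal -0.306 -0.921 0.240
outer loop
vertex 0.907 0.608 0.628
vertex 1.357 0.286 -0.033
vertex 1.727 0.365 0.742
endloop
endfacet
facet normal 0.284 -0.642 -0.713
outer loop
vertex 1.357 0.286 -0.033
vertex 1.621 0.946 -0.522
vertex 2.168 0.574 0.031
endloop
endfacet
facet normal 0.265 0.509 -0.819
outer loop
vertex 1.621 0.946 -0.522
vertex 1.333 1.675 -0.162
vertex 2.153 1.432 -0.048
endloop
endfacet
facet normal 0.395 0.440 0.807
outer loop
vertex 2.218 1.073 0.732
vertex 1.703 1.754 0.613
vertex 1.439 1.094 1.102
endloop
endfacet
facet normal 0.407 -0.270 0.873
outer loop
vertex 2.218 1.073 0.732
vertex 1.439 1.094 1.102
vertex 1.727 0.365 0.742
endloop
endfacet
facet normal 0.779 -0.536 0.326
outer loop
vertex 2.218 1.073 0.732
vertex 1.727 0.365 0.742
vertex 2.168 0.574 0.031
endloop
endfacet
facet normal 0.997 0.010 -0.078
outer loop
vertex 2.218 1.073 0.732
vertex 2.168 0.574 0.031
vertex 2.153 1.432 -0.048
endloop
endfacet
facet normal 0.760 0.613 0.219
outer loop
vertex 2.218 1.073 0.732
vertex 2.153 1.432 -0.048
vertex 1.703 1.754 0.613
endloop
endfacet
facet normal -0.284 0.642 0.713
outer loop
vertex 1.439 1.094 1.102
vertex 1.703 1.754 0.613
vertex 0.892 1.466 0.549
endloop
endfacet
facet normal -0.265 -0.509 0.819
outer loop
vertex 1.727 0.365 0.742
vertex 1.439 1.094 1.102
vertex 0.907 0.608 0.628
endloop
endfacet
facet normal 0.339 -0.939 -0.066
outer loop
vertex 2.168 0.574 0.031
vertex 1.727 0.365 0.742
vertex 1.357 0.286 -0.033
endloop
endfacet
facet normal 0.691 -0.054 -0.720
outer loop
vertex 2.153 1.432 -0.048
vertex 2.168 0.574 0.031
vertex 1.621 0.946 -0.522
endloop
endfacet
facet normal 0.306 0.921 -0.240
outer loop
vertex 1.703 1.754 0.613
vertex 2.153 1.432 -0.048
vertex 1.333 1.675 -0.162
endloop
endfacet

endsolid


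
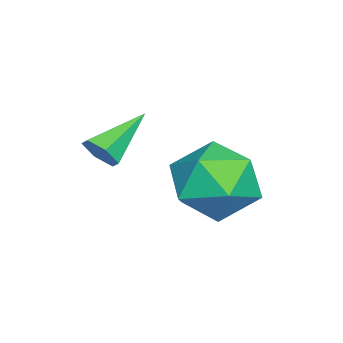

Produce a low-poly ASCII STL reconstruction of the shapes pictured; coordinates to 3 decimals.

solid 
facet normal 0.758 -0.447 -0.475
outer loop
vertex -0.348 1.478 0.053
vertex -0.705 1.229 -0.283
vertex -0.499 1.721 -0.417
endloop
endfacet
facet normal 0.346 0.874 0.341
outer loop
vertex -0.348 1.478 0.053
vertex -0.499 1.721 -0.417
vertex -1.895 1.931 0.463
endloop
endfacet
facet normal 0.759 -0.447 -0.474
outer loop
vertex -0.499 1.721 -0.417
vertex -0.705 1.229 -0.283
vertex -0.856 1.471 -0.753
endloop
endfacet
facet normal -0.165 0.867 -0.469
outer loop
vertex -0.499 1.721 -0.417
vertex -0.856 1.471 -0.753
vertex -1.895 1.931 0.463
endloop
endfacet
facet normal 0.757 -0.449 -0.474
outer loop
vertex -0.856 1.471 -0.753
vertex -0.705 1.229 -0.283
vertex -1.063 0.979 -0.618
endloop
endfacet
facet normal -0.731 0.123 -0.671
outer loop
vertex -0.856 1.471 -0.753
vertex -1.063 0.979 -0.618
vertex -1.895 1.931 0.463
endloop
endfacet
facet normal 0.757 -0.447 -0.476
outer loop
vertex -1.063 0.979 -0.618
vertex -0.705 1.229 -0.283
vertex -0.911 0.737 -0.149
endloop
endfacet
facet normal -0.786 -0.615 -0.063
outer loop
vertex -1.063 0.979 -0.618
vertex -0.911 0.737 -0.149
vertex -1.895 1.931 0.463
endloop
endfacet
facet normal 0.758 -0.447 -0.475
outer loop
vertex -0.911 0.737 -0.149
vertex -0.705 1.229 -0.283
vertex -0.554 0.986 0.187
endloop
endfacet
facet normal -0.276 -0.609 0.744
outer loop
vertex -0.911 0.737 -0.149
vertex -0.554 0.986 0.187
vertex -1.895 1.931 0.463
endloop
endfacet
facet normal 0.758 -0.447 -0.475
outer loop
vertex -0.554 0.986 0.187
vertex -0.705 1.229 -0.283
vertex -0.348 1.478 0.053
endloop
endfacet
facet normal 0.291 0.136 0.947
outer loop
vertex -0.554 0.986 0.187
vertex -0.348 1.478 0.053
vertex -1.895 1.931 0.463
endloop
endfacet
facet normal -0.918 0.125 -0.377
outer loop
vertex -3.072 3.715 -2.873
vertex -3.511 2.883 -2.08
vertex -3.477 4.072 -1.767
endloop
endfacet
facet normal -0.536 0.726 -0.431
outer loop
vertex -3.072 3.715 -2.873
vertex -3.477 4.072 -1.767
vertex -2.446 4.558 -2.232
endloop
endfacet
facet normal 0.050 0.581 -0.813
outer loop
vertex -3.072 3.715 -2.873
vertex -2.446 4.558 -2.232
vertex -1.844 3.668 -2.831
endloop
endfacet
facet normal 0.030 -0.109 -0.994
outer loop
vertex -3.072 3.715 -2.873
vertex -1.844 3.668 -2.831
vertex -2.502 2.633 -2.737
endloop
endfacet
facet normal -0.568 -0.390 -0.724
outer loop
vertex -3.072 3.715 -2.873
vertex -2.502 2.633 -2.737
vertex -3.511 2.883 -2.08
endloop
endfacet
facet normal -0.330 0.917 0.225
outer loop
vertex -2.446 4.558 -2.232
vertex -3.477 4.072 -1.767
vertex -2.498 4.247 -1.043
endloop
endfacet
facet normal -0.948 -0.055 0.314
outer loop
vertex -3.477 4.072 -1.767
vertex -3.511 2.883 -2.08
vertex -3.156 3.212 -0.949
endloop
endfacet
facet normal -0.383 -0.890 -0.249
outer loop
vertex -3.511 2.883 -2.08
vertex -2.502 2.633 -2.737
vertex -2.554 2.322 -1.548
endloop
endfacet
facet normal 0.585 -0.434 -0.686
outer loop
vertex -2.502 2.633 -2.737
vertex -1.844 3.668 -2.831
vertex -1.523 2.808 -2.013
endloop
endfacet
facet normal 0.618 0.682 -0.392
outer loop
vertex -1.844 3.668 -2.831
vertex -2.446 4.558 -2.232
vertex -1.489 3.997 -1.7
endloop
endfacet
facet normal -0.030 0.109 0.994
outer loop
vertex -1.928 3.165 -0.907
vertex -2.498 4.247 -1.043
vertex -3.156 3.212 -0.949
endloop
endfacet
facet normal -0.050 -0.581 0.813
outer loop
vertex -1.928 3.165 -0.907
vertex -3.156 3.212 -0.949
vertex -2.554 2.322 -1.548
endloop
endfacet
facet normal 0.536 -0.726 0.431
outer loop
vertex -1.928 3.165 -0.907
vertex -2.554 2.322 -1.548
vertex -1.523 2.808 -2.013
endloop
endfacet
facet normal 0.918 -0.125 0.377
outer loop
vertex -1.928 3.165 -0.907
vertex -1.523 2.808 -2.013
vertex -1.489 3.997 -1.7
endloop
endfacet
facet normal 0.568 0.390 0.724
outer loop
vertex -1.928 3.165 -0.907
vertex -1.489 3.997 -1.7
vertex -2.498 4.247 -1.043
endloop
endfacet
facet normal -0.585 0.434 0.686
outer loop
vertex -3.156 3.212 -0.949
vertex -2.498 4.247 -1.043
vertex -3.477 4.072 -1.767
endloop
endfacet
facet normal -0.618 -0.682 0.392
outer loop
vertex -2.554 2.322 -1.548
vertex -3.156 3.212 -0.949
vertex -3.511 2.883 -2.08
endloop
endfacet
facet normal 0.330 -0.917 -0.225
outer loop
vertex -1.523 2.808 -2.013
vertex -2.554 2.322 -1.548
vertex -2.502 2.633 -2.737
endloop
endfacet
facet normal 0.948 0.055 -0.314
outer loop
vertex -1.489 3.997 -1.7
vertex -1.523 2.808 -2.013
vertex -1.844 3.668 -2.831
endloop
endfacet
facet normal 0.383 0.890 0.249
outer loop
vertex -2.498 4.247 -1.043
vertex -1.489 3.997 -1.7
vertex -2.446 4.558 -2.232
endloop
endfacet

endsolid


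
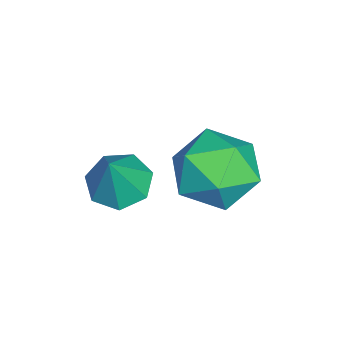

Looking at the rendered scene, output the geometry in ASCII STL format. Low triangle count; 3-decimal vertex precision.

solid 
facet normal -0.448 0.055 -0.892
outer loop
vertex 0.001 -2.293 -1.735
vertex -0.557 -2.398 -1.461
vertex -0.271 -1.847 -1.571
endloop
endfacet
facet normal 0.864 0.498 0.078
outer loop
vertex 0.001 -2.293 -1.735
vertex -0.271 -1.847 -1.571
vertex -0.023 -2.462 -0.399
endloop
endfacet
facet normal -0.449 0.055 -0.892
outer loop
vertex -0.271 -1.847 -1.571
vertex -0.557 -2.398 -1.461
vertex -0.758 -1.816 -1.324
endloop
endfacet
facet normal 0.261 0.876 0.405
outer loop
vertex -0.271 -1.847 -1.571
vertex -0.758 -1.816 -1.324
vertex -0.023 -2.462 -0.399
endloop
endfacet
facet normal -0.450 0.055 -0.892
outer loop
vertex -0.758 -1.816 -1.324
vertex -0.557 -2.398 -1.461
vertex -1.093 -2.223 -1.18
endloop
endfacet
facet normal -0.393 0.577 0.716
outer loop
vertex -0.758 -1.816 -1.324
vertex -1.093 -2.223 -1.18
vertex -0.023 -2.462 -0.399
endloop
endfacet
facet normal -0.450 0.054 -0.892
outer loop
vertex -1.093 -2.223 -1.18
vertex -0.557 -2.398 -1.461
vertex -1.025 -2.761 -1.247
endloop
endfacet
facet normal -0.606 -0.173 0.777
outer loop
vertex -1.093 -2.223 -1.18
vertex -1.025 -2.761 -1.247
vertex -0.023 -2.462 -0.399
endloop
endfacet
facet normal -0.449 0.054 -0.892
outer loop
vertex -1.025 -2.761 -1.247
vertex -0.557 -2.398 -1.461
vertex -0.604 -3.026 -1.475
endloop
endfacet
facet normal -0.217 -0.812 0.543
outer loop
vertex -1.025 -2.761 -1.247
vertex -0.604 -3.026 -1.475
vertex -0.023 -2.462 -0.399
endloop
endfacet
facet normal -0.449 0.053 -0.892
outer loop
vertex -0.604 -3.026 -1.475
vertex -0.557 -2.398 -1.461
vertex -0.148 -2.817 -1.692
endloop
endfacet
facet normal 0.482 -0.856 0.188
outer loop
vertex -0.604 -3.026 -1.475
vertex -0.148 -2.817 -1.692
vertex -0.023 -2.462 -0.399
endloop
endfacet
facet normal -0.448 0.054 -0.892
outer loop
vertex -0.148 -2.817 -1.692
vertex -0.557 -2.398 -1.461
vertex 0.001 -2.293 -1.735
endloop
endfacet
facet normal 0.961 -0.275 -0.017
outer loop
vertex -0.148 -2.817 -1.692
vertex 0.001 -2.293 -1.735
vertex -0.023 -2.462 -0.399
endloop
endfacet
facet normal -0.828 0.458 -0.324
outer loop
vertex -2.251 -0.299 -2.919
vertex -2.778 -0.997 -2.557
vertex -2.567 -0.241 -2.028
endloop
endfacet
facet normal -0.316 0.933 -0.173
outer loop
vertex -2.251 -0.299 -2.919
vertex -2.567 -0.241 -2.028
vertex -1.681 0.021 -2.234
endloop
endfacet
facet normal 0.253 0.779 -0.574
outer loop
vertex -2.251 -0.299 -2.919
vertex -1.681 0.021 -2.234
vertex -1.346 -0.572 -2.891
endloop
endfacet
facet normal 0.093 0.208 -0.974
outer loop
vertex -2.251 -0.299 -2.919
vertex -1.346 -0.572 -2.891
vertex -2.024 -1.202 -3.09
endloop
endfacet
facet normal -0.575 0.010 -0.818
outer loop
vertex -2.251 -0.299 -2.919
vertex -2.024 -1.202 -3.09
vertex -2.778 -0.997 -2.557
endloop
endfacet
facet normal -0.132 0.849 0.511
outer loop
vertex -1.681 0.021 -2.234
vertex -2.567 -0.241 -2.028
vertex -1.856 -0.478 -1.45
endloop
endfacet
facet normal -0.960 0.081 0.268
outer loop
vertex -2.567 -0.241 -2.028
vertex -2.778 -0.997 -2.557
vertex -2.534 -1.108 -1.649
endloop
endfacet
facet normal -0.551 -0.643 -0.532
outer loop
vertex -2.778 -0.997 -2.557
vertex -2.024 -1.202 -3.09
vertex -2.199 -1.701 -2.306
endloop
endfacet
facet normal 0.530 -0.323 -0.784
outer loop
vertex -2.024 -1.202 -3.09
vertex -1.346 -0.572 -2.891
vertex -1.313 -1.439 -2.512
endloop
endfacet
facet normal 0.789 0.599 -0.139
outer loop
vertex -1.346 -0.572 -2.891
vertex -1.681 0.021 -2.234
vertex -1.102 -0.683 -1.983
endloop
endfacet
facet normal -0.093 -0.208 0.974
outer loop
vertex -1.629 -1.381 -1.621
vertex -1.856 -0.478 -1.45
vertex -2.534 -1.108 -1.649
endloop
endfacet
facet normal -0.253 -0.779 0.574
outer loop
vertex -1.629 -1.381 -1.621
vertex -2.534 -1.108 -1.649
vertex -2.199 -1.701 -2.306
endloop
endfacet
facet normal 0.316 -0.933 0.173
outer loop
vertex -1.629 -1.381 -1.621
vertex -2.199 -1.701 -2.306
vertex -1.313 -1.439 -2.512
endloop
endfacet
facet normal 0.828 -0.458 0.324
outer loop
vertex -1.629 -1.381 -1.621
vertex -1.313 -1.439 -2.512
vertex -1.102 -0.683 -1.983
endloop
endfacet
facet normal 0.575 -0.010 0.818
outer loop
vertex -1.629 -1.381 -1.621
vertex -1.102 -0.683 -1.983
vertex -1.856 -0.478 -1.45
endloop
endfacet
facet normal -0.530 0.323 0.784
outer loop
vertex -2.534 -1.108 -1.649
vertex -1.856 -0.478 -1.45
vertex -2.567 -0.241 -2.028
endloop
endfacet
facet normal -0.789 -0.599 0.139
outer loop
vertex -2.199 -1.701 -2.306
vertex -2.534 -1.108 -1.649
vertex -2.778 -0.997 -2.557
endloop
endfacet
facet normal 0.132 -0.849 -0.511
outer loop
vertex -1.313 -1.439 -2.512
vertex -2.199 -1.701 -2.306
vertex -2.024 -1.202 -3.09
endloop
endfacet
facet normal 0.960 -0.081 -0.268
outer loop
vertex -1.102 -0.683 -1.983
vertex -1.313 -1.439 -2.512
vertex -1.346 -0.572 -2.891
endloop
endfacet
facet normal 0.551 0.643 0.532
outer loop
vertex -1.856 -0.478 -1.45
vertex -1.102 -0.683 -1.983
vertex -1.681 0.021 -2.234
endloop
endfacet

endsolid


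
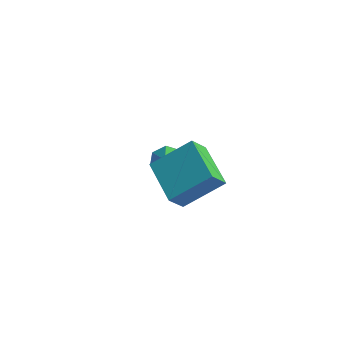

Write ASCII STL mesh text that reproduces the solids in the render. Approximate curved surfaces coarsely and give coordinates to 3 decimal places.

solid 
facet normal -0.908 0.238 0.345
outer loop
vertex 1.074 -2.663 4.399
vertex 0.974 -1.91 3.618
vertex 0.231 -4.069 3.151
endloop
endfacet
facet normal 0.092 -0.691 0.717
outer loop
vertex 2.146 -4.57 2.422
vertex 1.074 -2.663 4.399
vertex 0.231 -4.069 3.151
endloop
endfacet
facet normal -0.908 0.238 0.346
outer loop
vertex 0.231 -4.069 3.151
vertex 0.974 -1.91 3.618
vertex 0.131 -3.315 2.37
endloop
endfacet
facet normal -0.409 -0.682 -0.606
outer loop
vertex 0.131 -3.315 2.37
vertex 2.146 -4.57 2.422
vertex 0.231 -4.069 3.151
endloop
endfacet
facet normal 0.409 0.683 0.606
outer loop
vertex 1.074 -2.663 4.399
vertex 2.889 -2.411 2.889
vertex 0.974 -1.91 3.618
endloop
endfacet
facet normal 0.092 -0.691 0.717
outer loop
vertex 2.989 -3.165 3.67
vertex 1.074 -2.663 4.399
vertex 2.146 -4.57 2.422
endloop
endfacet
facet normal 0.409 0.682 0.606
outer loop
vertex 2.989 -3.165 3.67
vertex 2.889 -2.411 2.889
vertex 1.074 -2.663 4.399
endloop
endfacet
facet normal -0.092 0.692 -0.716
outer loop
vertex 0.974 -1.91 3.618
vertex 2.889 -2.411 2.889
vertex 0.131 -3.315 2.37
endloop
endfacet
facet normal -0.409 -0.682 -0.606
outer loop
vertex 2.046 -3.817 1.641
vertex 2.146 -4.57 2.422
vertex 0.131 -3.315 2.37
endloop
endfacet
facet normal -0.092 0.691 -0.717
outer loop
vertex 0.131 -3.315 2.37
vertex 2.889 -2.411 2.889
vertex 2.046 -3.817 1.641
endloop
endfacet
facet normal 0.908 -0.238 -0.345
outer loop
vertex 2.046 -3.817 1.641
vertex 2.989 -3.165 3.67
vertex 2.146 -4.57 2.422
endloop
endfacet
facet normal 0.908 -0.238 -0.346
outer loop
vertex 2.889 -2.411 2.889
vertex 2.989 -3.165 3.67
vertex 2.046 -3.817 1.641
endloop
endfacet
facet normal -0.588 0.535 -0.607
outer loop
vertex -2.445 -0.724 -0.488
vertex -3.015 -0.783 0.012
vertex -2.479 -0.246 -0.034
endloop
endfacet
facet normal 0.983 0.159 -0.093
outer loop
vertex -2.445 -0.724 -0.488
vertex -2.479 -0.246 -0.034
vertex -2.185 -1.537 0.868
endloop
endfacet
facet normal -0.588 0.535 -0.606
outer loop
vertex -2.479 -0.246 -0.034
vertex -3.015 -0.783 0.012
vertex -2.915 -0.173 0.454
endloop
endfacet
facet normal 0.674 0.520 0.525
outer loop
vertex -2.479 -0.246 -0.034
vertex -2.915 -0.173 0.454
vertex -2.185 -1.537 0.868
endloop
endfacet
facet normal -0.588 0.535 -0.606
outer loop
vertex -2.915 -0.173 0.454
vertex -3.015 -0.783 0.012
vertex -3.427 -0.559 0.61
endloop
endfacet
facet normal 0.051 0.315 0.948
outer loop
vertex -2.915 -0.173 0.454
vertex -3.427 -0.559 0.61
vertex -2.185 -1.537 0.868
endloop
endfacet
facet normal -0.589 0.534 -0.606
outer loop
vertex -3.427 -0.559 0.61
vertex -3.015 -0.783 0.012
vertex -3.628 -1.114 0.316
endloop
endfacet
facet normal -0.417 -0.303 0.857
outer loop
vertex -3.427 -0.559 0.61
vertex -3.628 -1.114 0.316
vertex -2.185 -1.537 0.868
endloop
endfacet
facet normal -0.589 0.534 -0.606
outer loop
vertex -3.628 -1.114 0.316
vertex -3.015 -0.783 0.012
vertex -3.367 -1.42 -0.207
endloop
endfacet
facet normal -0.377 -0.869 0.320
outer loop
vertex -3.628 -1.114 0.316
vertex -3.367 -1.42 -0.207
vertex -2.185 -1.537 0.868
endloop
endfacet
facet normal -0.589 0.534 -0.606
outer loop
vertex -3.367 -1.42 -0.207
vertex -3.015 -0.783 0.012
vertex -2.841 -1.246 -0.565
endloop
endfacet
facet normal 0.140 -0.956 -0.258
outer loop
vertex -3.367 -1.42 -0.207
vertex -2.841 -1.246 -0.565
vertex -2.185 -1.537 0.868
endloop
endfacet
facet normal -0.588 0.535 -0.607
outer loop
vertex -2.841 -1.246 -0.565
vertex -3.015 -0.783 0.012
vertex -2.445 -0.724 -0.488
endloop
endfacet
facet normal 0.745 -0.500 -0.442
outer loop
vertex -2.841 -1.246 -0.565
vertex -2.445 -0.724 -0.488
vertex -2.185 -1.537 0.868
endloop
endfacet

endsolid


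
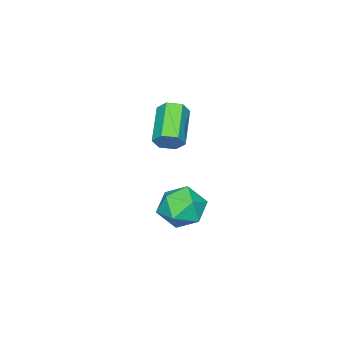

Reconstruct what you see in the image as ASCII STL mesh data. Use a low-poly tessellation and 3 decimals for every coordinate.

solid 
facet normal -0.928 0.291 -0.231
outer loop
vertex 1.242 4.2 -4.519
vertex 0.902 3.659 -3.835
vertex 1.136 4.547 -3.656
endloop
endfacet
facet normal -0.457 0.804 -0.380
outer loop
vertex 1.242 4.2 -4.519
vertex 1.136 4.547 -3.656
vertex 1.904 4.75 -4.151
endloop
endfacet
facet normal 0.020 0.539 -0.842
outer loop
vertex 1.242 4.2 -4.519
vertex 1.904 4.75 -4.151
vertex 2.145 3.986 -4.635
endloop
endfacet
facet normal -0.158 -0.138 -0.978
outer loop
vertex 1.242 4.2 -4.519
vertex 2.145 3.986 -4.635
vertex 1.526 3.312 -4.44
endloop
endfacet
facet normal -0.744 -0.292 -0.601
outer loop
vertex 1.242 4.2 -4.519
vertex 1.526 3.312 -4.44
vertex 0.902 3.659 -3.835
endloop
endfacet
facet normal -0.112 0.968 0.223
outer loop
vertex 1.904 4.75 -4.151
vertex 1.136 4.547 -3.656
vertex 1.974 4.548 -3.24
endloop
endfacet
facet normal -0.875 0.137 0.464
outer loop
vertex 1.136 4.547 -3.656
vertex 0.902 3.659 -3.835
vertex 1.355 3.874 -3.045
endloop
endfacet
facet normal -0.578 -0.805 -0.134
outer loop
vertex 0.902 3.659 -3.835
vertex 1.526 3.312 -4.44
vertex 1.596 3.11 -3.529
endloop
endfacet
facet normal 0.370 -0.555 -0.745
outer loop
vertex 1.526 3.312 -4.44
vertex 2.145 3.986 -4.635
vertex 2.364 3.313 -4.024
endloop
endfacet
facet normal 0.658 0.540 -0.524
outer loop
vertex 2.145 3.986 -4.635
vertex 1.904 4.75 -4.151
vertex 2.598 4.201 -3.845
endloop
endfacet
facet normal 0.158 0.138 0.978
outer loop
vertex 2.258 3.66 -3.161
vertex 1.974 4.548 -3.24
vertex 1.355 3.874 -3.045
endloop
endfacet
facet normal -0.020 -0.539 0.842
outer loop
vertex 2.258 3.66 -3.161
vertex 1.355 3.874 -3.045
vertex 1.596 3.11 -3.529
endloop
endfacet
facet normal 0.457 -0.804 0.380
outer loop
vertex 2.258 3.66 -3.161
vertex 1.596 3.11 -3.529
vertex 2.364 3.313 -4.024
endloop
endfacet
facet normal 0.928 -0.291 0.231
outer loop
vertex 2.258 3.66 -3.161
vertex 2.364 3.313 -4.024
vertex 2.598 4.201 -3.845
endloop
endfacet
facet normal 0.744 0.292 0.601
outer loop
vertex 2.258 3.66 -3.161
vertex 2.598 4.201 -3.845
vertex 1.974 4.548 -3.24
endloop
endfacet
facet normal -0.370 0.555 0.745
outer loop
vertex 1.355 3.874 -3.045
vertex 1.974 4.548 -3.24
vertex 1.136 4.547 -3.656
endloop
endfacet
facet normal -0.658 -0.540 0.524
outer loop
vertex 1.596 3.11 -3.529
vertex 1.355 3.874 -3.045
vertex 0.902 3.659 -3.835
endloop
endfacet
facet normal 0.112 -0.968 -0.223
outer loop
vertex 2.364 3.313 -4.024
vertex 1.596 3.11 -3.529
vertex 1.526 3.312 -4.44
endloop
endfacet
facet normal 0.875 -0.137 -0.464
outer loop
vertex 2.598 4.201 -3.845
vertex 2.364 3.313 -4.024
vertex 2.145 3.986 -4.635
endloop
endfacet
facet normal 0.578 0.805 0.134
outer loop
vertex 1.974 4.548 -3.24
vertex 2.598 4.201 -3.845
vertex 1.904 4.75 -4.151
endloop
endfacet
facet normal 0.760 0.451 -0.468
outer loop
vertex 2.811 3.9 0.16
vertex 2.5 3.957 -0.29
vertex 2.503 4.351 0.094
endloop
endfacet
facet normal 0.330 0.353 0.875
outer loop
vertex 2.811 3.9 0.16
vertex 2.503 4.351 0.094
vertex 1.611 3.187 0.9
endloop
endfacet
facet normal 0.329 0.354 0.875
outer loop
vertex 1.611 3.187 0.9
vertex 2.503 4.351 0.094
vertex 1.303 3.637 0.834
endloop
endfacet
facet normal -0.759 -0.451 0.469
outer loop
vertex 1.611 3.187 0.9
vertex 1.303 3.637 0.834
vertex 1.3 3.243 0.45
endloop
endfacet
facet normal 0.758 0.452 -0.470
outer loop
vertex 2.503 4.351 0.094
vertex 2.5 3.957 -0.29
vertex 2.191 4.407 -0.356
endloop
endfacet
facet normal -0.322 0.886 0.333
outer loop
vertex 2.503 4.351 0.094
vertex 2.191 4.407 -0.356
vertex 1.303 3.637 0.834
endloop
endfacet
facet normal -0.321 0.886 0.334
outer loop
vertex 1.303 3.637 0.834
vertex 2.191 4.407 -0.356
vertex 0.992 3.694 0.384
endloop
endfacet
facet normal -0.760 -0.451 0.468
outer loop
vertex 1.303 3.637 0.834
vertex 0.992 3.694 0.384
vertex 1.3 3.243 0.45
endloop
endfacet
facet normal 0.759 0.452 -0.468
outer loop
vertex 2.191 4.407 -0.356
vertex 2.5 3.957 -0.29
vertex 2.189 4.013 -0.74
endloop
endfacet
facet normal -0.651 0.532 -0.542
outer loop
vertex 2.191 4.407 -0.356
vertex 2.189 4.013 -0.74
vertex 0.992 3.694 0.384
endloop
endfacet
facet normal -0.650 0.533 -0.541
outer loop
vertex 0.992 3.694 0.384
vertex 2.189 4.013 -0.74
vertex 0.989 3.3 0.0
endloop
endfacet
facet normal -0.760 -0.451 0.468
outer loop
vertex 0.992 3.694 0.384
vertex 0.989 3.3 0.0
vertex 1.3 3.243 0.45
endloop
endfacet
facet normal 0.759 0.451 -0.469
outer loop
vertex 2.189 4.013 -0.74
vertex 2.5 3.957 -0.29
vertex 2.497 3.563 -0.674
endloop
endfacet
facet normal -0.330 -0.354 -0.875
outer loop
vertex 2.189 4.013 -0.74
vertex 2.497 3.563 -0.674
vertex 0.989 3.3 0.0
endloop
endfacet
facet normal -0.330 -0.353 -0.875
outer loop
vertex 0.989 3.3 0.0
vertex 2.497 3.563 -0.674
vertex 1.297 2.849 0.066
endloop
endfacet
facet normal -0.760 -0.451 0.468
outer loop
vertex 0.989 3.3 0.0
vertex 1.297 2.849 0.066
vertex 1.3 3.243 0.45
endloop
endfacet
facet normal 0.760 0.451 -0.468
outer loop
vertex 2.497 3.563 -0.674
vertex 2.5 3.957 -0.29
vertex 2.808 3.506 -0.224
endloop
endfacet
facet normal 0.321 -0.886 -0.334
outer loop
vertex 2.497 3.563 -0.674
vertex 2.808 3.506 -0.224
vertex 1.297 2.849 0.066
endloop
endfacet
facet normal 0.321 -0.886 -0.333
outer loop
vertex 1.297 2.849 0.066
vertex 2.808 3.506 -0.224
vertex 1.609 2.793 0.516
endloop
endfacet
facet normal -0.758 -0.452 0.470
outer loop
vertex 1.297 2.849 0.066
vertex 1.609 2.793 0.516
vertex 1.3 3.243 0.45
endloop
endfacet
facet normal 0.760 0.451 -0.468
outer loop
vertex 2.808 3.506 -0.224
vertex 2.5 3.957 -0.29
vertex 2.811 3.9 0.16
endloop
endfacet
facet normal 0.651 -0.533 0.541
outer loop
vertex 2.808 3.506 -0.224
vertex 2.811 3.9 0.16
vertex 1.609 2.793 0.516
endloop
endfacet
facet normal 0.650 -0.532 0.542
outer loop
vertex 1.609 2.793 0.516
vertex 2.811 3.9 0.16
vertex 1.611 3.187 0.9
endloop
endfacet
facet normal -0.759 -0.452 0.468
outer loop
vertex 1.609 2.793 0.516
vertex 1.611 3.187 0.9
vertex 1.3 3.243 0.45
endloop
endfacet

endsolid


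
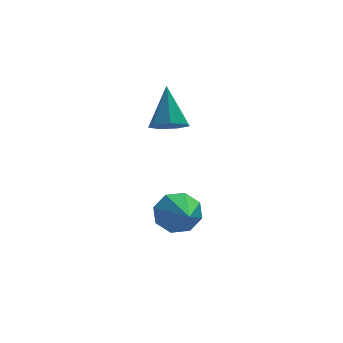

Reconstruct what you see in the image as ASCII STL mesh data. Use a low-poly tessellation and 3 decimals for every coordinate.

solid 
facet normal -0.001 0.900 -0.436
outer loop
vertex 2.116 -2.576 -2.635
vertex 1.82 -2.905 -3.314
vertex 1.496 -2.582 -2.646
endloop
endfacet
facet normal -0.018 0.076 0.997
outer loop
vertex 2.116 -2.576 -2.635
vertex 1.496 -2.582 -2.646
vertex 1.82 -4.615 -2.486
endloop
endfacet
facet normal 0.001 0.900 -0.435
outer loop
vertex 1.496 -2.582 -2.646
vertex 1.82 -2.905 -3.314
vertex 1.066 -2.776 -3.048
endloop
endfacet
facet normal -0.670 -0.049 0.740
outer loop
vertex 1.496 -2.582 -2.646
vertex 1.066 -2.776 -3.048
vertex 1.82 -4.615 -2.486
endloop
endfacet
facet normal 0.000 0.900 -0.436
outer loop
vertex 1.066 -2.776 -3.048
vertex 1.82 -2.905 -3.314
vertex 1.078 -3.046 -3.606
endloop
endfacet
facet normal -0.930 -0.338 0.143
outer loop
vertex 1.066 -2.776 -3.048
vertex 1.078 -3.046 -3.606
vertex 1.82 -4.615 -2.486
endloop
endfacet
facet normal 0.000 0.900 -0.435
outer loop
vertex 1.078 -3.046 -3.606
vertex 1.82 -2.905 -3.314
vertex 1.525 -3.233 -3.993
endloop
endfacet
facet normal -0.645 -0.622 -0.444
outer loop
vertex 1.078 -3.046 -3.606
vertex 1.525 -3.233 -3.993
vertex 1.82 -4.615 -2.486
endloop
endfacet
facet normal 0.000 0.900 -0.435
outer loop
vertex 1.525 -3.233 -3.993
vertex 1.82 -2.905 -3.314
vertex 2.145 -3.228 -3.982
endloop
endfacet
facet normal 0.018 -0.735 -0.678
outer loop
vertex 1.525 -3.233 -3.993
vertex 2.145 -3.228 -3.982
vertex 1.82 -4.615 -2.486
endloop
endfacet
facet normal 0.001 0.900 -0.435
outer loop
vertex 2.145 -3.228 -3.982
vertex 1.82 -2.905 -3.314
vertex 2.574 -3.034 -3.58
endloop
endfacet
facet normal 0.671 -0.611 -0.421
outer loop
vertex 2.145 -3.228 -3.982
vertex 2.574 -3.034 -3.58
vertex 1.82 -4.615 -2.486
endloop
endfacet
facet normal 0.000 0.900 -0.436
outer loop
vertex 2.574 -3.034 -3.58
vertex 1.82 -2.905 -3.314
vertex 2.562 -2.764 -3.022
endloop
endfacet
facet normal 0.930 -0.322 0.176
outer loop
vertex 2.574 -3.034 -3.58
vertex 2.562 -2.764 -3.022
vertex 1.82 -4.615 -2.486
endloop
endfacet
facet normal 0.001 0.900 -0.436
outer loop
vertex 2.562 -2.764 -3.022
vertex 1.82 -2.905 -3.314
vertex 2.116 -2.576 -2.635
endloop
endfacet
facet normal 0.646 -0.038 0.763
outer loop
vertex 2.562 -2.764 -3.022
vertex 2.116 -2.576 -2.635
vertex 1.82 -4.615 -2.486
endloop
endfacet
facet normal -0.074 -0.600 -0.796
outer loop
vertex 2.278 -2.055 0.187
vertex 1.81 -1.652 -0.073
vertex 2.475 -1.627 -0.154
endloop
endfacet
facet normal 0.906 -0.086 0.415
outer loop
vertex 2.278 -2.055 0.187
vertex 2.475 -1.627 -0.154
vertex 1.93 -0.668 1.233
endloop
endfacet
facet normal -0.074 -0.600 -0.796
outer loop
vertex 2.475 -1.627 -0.154
vertex 1.81 -1.652 -0.073
vertex 2.171 -1.218 -0.434
endloop
endfacet
facet normal 0.822 0.565 -0.068
outer loop
vertex 2.475 -1.627 -0.154
vertex 2.171 -1.218 -0.434
vertex 1.93 -0.668 1.233
endloop
endfacet
facet normal -0.074 -0.600 -0.796
outer loop
vertex 2.171 -1.218 -0.434
vertex 1.81 -1.652 -0.073
vertex 1.595 -1.136 -0.442
endloop
endfacet
facet normal 0.139 0.946 -0.292
outer loop
vertex 2.171 -1.218 -0.434
vertex 1.595 -1.136 -0.442
vertex 1.93 -0.668 1.233
endloop
endfacet
facet normal -0.073 -0.600 -0.797
outer loop
vertex 1.595 -1.136 -0.442
vertex 1.81 -1.652 -0.073
vertex 1.181 -1.443 -0.173
endloop
endfacet
facet normal -0.630 0.771 -0.089
outer loop
vertex 1.595 -1.136 -0.442
vertex 1.181 -1.443 -0.173
vertex 1.93 -0.668 1.233
endloop
endfacet
facet normal -0.073 -0.600 -0.796
outer loop
vertex 1.181 -1.443 -0.173
vertex 1.81 -1.652 -0.073
vertex 1.241 -1.908 0.172
endloop
endfacet
facet normal -0.906 0.171 0.388
outer loop
vertex 1.181 -1.443 -0.173
vertex 1.241 -1.908 0.172
vertex 1.93 -0.668 1.233
endloop
endfacet
facet normal -0.073 -0.600 -0.797
outer loop
vertex 1.241 -1.908 0.172
vertex 1.81 -1.652 -0.073
vertex 1.729 -2.18 0.332
endloop
endfacet
facet normal -0.480 -0.401 0.780
outer loop
vertex 1.241 -1.908 0.172
vertex 1.729 -2.18 0.332
vertex 1.93 -0.668 1.233
endloop
endfacet
facet normal -0.074 -0.600 -0.797
outer loop
vertex 1.729 -2.18 0.332
vertex 1.81 -1.652 -0.073
vertex 2.278 -2.055 0.187
endloop
endfacet
facet normal 0.327 -0.515 0.792
outer loop
vertex 1.729 -2.18 0.332
vertex 2.278 -2.055 0.187
vertex 1.93 -0.668 1.233
endloop
endfacet

endsolid


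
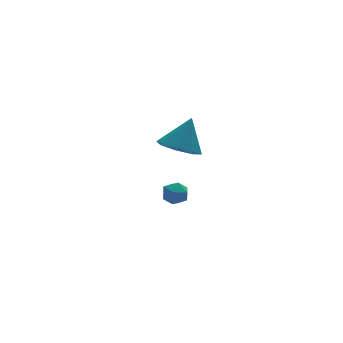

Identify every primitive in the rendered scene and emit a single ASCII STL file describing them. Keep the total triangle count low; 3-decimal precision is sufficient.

solid 
facet normal -0.428 -0.191 -0.884
outer loop
vertex 2.614 -3.875 1.604
vertex 1.819 -3.236 1.851
vertex 2.747 -3.116 1.376
endloop
endfacet
facet normal 0.984 -0.141 0.106
outer loop
vertex 2.614 -3.875 1.604
vertex 2.747 -3.116 1.376
vertex 2.561 -2.904 3.389
endloop
endfacet
facet normal -0.428 -0.190 -0.884
outer loop
vertex 2.747 -3.116 1.376
vertex 1.819 -3.236 1.851
vertex 2.337 -2.427 1.426
endloop
endfacet
facet normal 0.860 0.510 0.026
outer loop
vertex 2.747 -3.116 1.376
vertex 2.337 -2.427 1.426
vertex 2.561 -2.904 3.389
endloop
endfacet
facet normal -0.427 -0.191 -0.884
outer loop
vertex 2.337 -2.427 1.426
vertex 1.819 -3.236 1.851
vertex 1.622 -2.212 1.725
endloop
endfacet
facet normal 0.352 0.918 0.183
outer loop
vertex 2.337 -2.427 1.426
vertex 1.622 -2.212 1.725
vertex 2.561 -2.904 3.389
endloop
endfacet
facet normal -0.427 -0.191 -0.884
outer loop
vertex 1.622 -2.212 1.725
vertex 1.819 -3.236 1.851
vertex 1.023 -2.596 2.097
endloop
endfacet
facet normal -0.239 0.842 0.485
outer loop
vertex 1.622 -2.212 1.725
vertex 1.023 -2.596 2.097
vertex 2.561 -2.904 3.389
endloop
endfacet
facet normal -0.427 -0.191 -0.884
outer loop
vertex 1.023 -2.596 2.097
vertex 1.819 -3.236 1.851
vertex 0.89 -3.355 2.325
endloop
endfacet
facet normal -0.569 0.326 0.755
outer loop
vertex 1.023 -2.596 2.097
vertex 0.89 -3.355 2.325
vertex 2.561 -2.904 3.389
endloop
endfacet
facet normal -0.427 -0.191 -0.884
outer loop
vertex 0.89 -3.355 2.325
vertex 1.819 -3.236 1.851
vertex 1.3 -4.044 2.276
endloop
endfacet
facet normal -0.444 -0.324 0.835
outer loop
vertex 0.89 -3.355 2.325
vertex 1.3 -4.044 2.276
vertex 2.561 -2.904 3.389
endloop
endfacet
facet normal -0.427 -0.191 -0.884
outer loop
vertex 1.3 -4.044 2.276
vertex 1.819 -3.236 1.851
vertex 2.015 -4.26 1.977
endloop
endfacet
facet normal 0.063 -0.732 0.679
outer loop
vertex 1.3 -4.044 2.276
vertex 2.015 -4.26 1.977
vertex 2.561 -2.904 3.389
endloop
endfacet
facet normal -0.428 -0.191 -0.884
outer loop
vertex 2.015 -4.26 1.977
vertex 1.819 -3.236 1.851
vertex 2.614 -3.875 1.604
endloop
endfacet
facet normal 0.655 -0.655 0.376
outer loop
vertex 2.015 -4.26 1.977
vertex 2.614 -3.875 1.604
vertex 2.561 -2.904 3.389
endloop
endfacet
facet normal 0.046 0.966 -0.255
outer loop
vertex 3.41 0.621 -3.853
vertex 2.71 0.7 -3.679
vertex 3.223 0.808 -3.177
endloop
endfacet
facet normal 0.677 0.736 -0.016
outer loop
vertex 3.41 0.621 -3.853
vertex 3.223 0.808 -3.177
vertex 3.75 0.321 -3.286
endloop
endfacet
facet normal 0.883 0.192 -0.428
outer loop
vertex 3.41 0.621 -3.853
vertex 3.75 0.321 -3.286
vertex 3.563 -0.088 -3.855
endloop
endfacet
facet normal 0.379 0.084 -0.922
outer loop
vertex 3.41 0.621 -3.853
vertex 3.563 -0.088 -3.855
vertex 2.92 0.146 -4.098
endloop
endfacet
facet normal -0.139 0.563 -0.814
outer loop
vertex 3.41 0.621 -3.853
vertex 2.92 0.146 -4.098
vertex 2.71 0.7 -3.679
endloop
endfacet
facet normal 0.585 0.489 0.647
outer loop
vertex 3.75 0.321 -3.286
vertex 3.223 0.808 -3.177
vertex 3.26 0.214 -2.762
endloop
endfacet
facet normal -0.437 0.861 0.261
outer loop
vertex 3.223 0.808 -3.177
vertex 2.71 0.7 -3.679
vertex 2.617 0.448 -3.005
endloop
endfacet
facet normal -0.735 0.209 -0.645
outer loop
vertex 2.71 0.7 -3.679
vertex 2.92 0.146 -4.098
vertex 2.43 0.039 -3.574
endloop
endfacet
facet normal 0.104 -0.565 -0.818
outer loop
vertex 2.92 0.146 -4.098
vertex 3.563 -0.088 -3.855
vertex 2.957 -0.448 -3.683
endloop
endfacet
facet normal 0.919 -0.393 -0.020
outer loop
vertex 3.563 -0.088 -3.855
vertex 3.75 0.321 -3.286
vertex 3.47 -0.34 -3.181
endloop
endfacet
facet normal -0.379 -0.084 0.922
outer loop
vertex 2.77 -0.261 -3.007
vertex 3.26 0.214 -2.762
vertex 2.617 0.448 -3.005
endloop
endfacet
facet normal -0.883 -0.192 0.428
outer loop
vertex 2.77 -0.261 -3.007
vertex 2.617 0.448 -3.005
vertex 2.43 0.039 -3.574
endloop
endfacet
facet normal -0.677 -0.736 0.016
outer loop
vertex 2.77 -0.261 -3.007
vertex 2.43 0.039 -3.574
vertex 2.957 -0.448 -3.683
endloop
endfacet
facet normal -0.046 -0.966 0.255
outer loop
vertex 2.77 -0.261 -3.007
vertex 2.957 -0.448 -3.683
vertex 3.47 -0.34 -3.181
endloop
endfacet
facet normal 0.139 -0.563 0.814
outer loop
vertex 2.77 -0.261 -3.007
vertex 3.47 -0.34 -3.181
vertex 3.26 0.214 -2.762
endloop
endfacet
facet normal -0.104 0.565 0.818
outer loop
vertex 2.617 0.448 -3.005
vertex 3.26 0.214 -2.762
vertex 3.223 0.808 -3.177
endloop
endfacet
facet normal -0.919 0.393 0.020
outer loop
vertex 2.43 0.039 -3.574
vertex 2.617 0.448 -3.005
vertex 2.71 0.7 -3.679
endloop
endfacet
facet normal -0.585 -0.489 -0.647
outer loop
vertex 2.957 -0.448 -3.683
vertex 2.43 0.039 -3.574
vertex 2.92 0.146 -4.098
endloop
endfacet
facet normal 0.437 -0.861 -0.261
outer loop
vertex 3.47 -0.34 -3.181
vertex 2.957 -0.448 -3.683
vertex 3.563 -0.088 -3.855
endloop
endfacet
facet normal 0.735 -0.209 0.645
outer loop
vertex 3.26 0.214 -2.762
vertex 3.47 -0.34 -3.181
vertex 3.75 0.321 -3.286
endloop
endfacet

endsolid
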